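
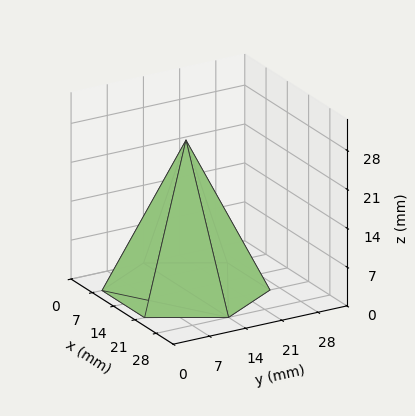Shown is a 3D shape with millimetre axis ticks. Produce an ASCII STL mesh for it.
Reading the render: the shape is a regular 6-sided pyramid, base circumscribed radius ≈ 14 mm, apex at z ≈ 27 mm (dimensions read to the nearest mm from the axis ticks). For the STL, each face is triangulated and given an outward normal.

solid part
  facet normal 0.0000 0.0000 -1.0000
    outer loop
      vertex 7.000 26.124 0.000
      vertex 21.000 26.124 0.000
      vertex 28.000 14.000 0.000
    endloop
  endfacet
  facet normal 0.0000 0.0000 -1.0000
    outer loop
      vertex 0.000 14.000 0.000
      vertex 7.000 26.124 0.000
      vertex 28.000 14.000 0.000
    endloop
  endfacet
  facet normal 0.0000 0.0000 -1.0000
    outer loop
      vertex 7.000 1.876 0.000
      vertex 0.000 14.000 0.000
      vertex 28.000 14.000 0.000
    endloop
  endfacet
  facet normal 0.0000 0.0000 -1.0000
    outer loop
      vertex 21.000 1.876 0.000
      vertex 7.000 1.876 0.000
      vertex 28.000 14.000 0.000
    endloop
  endfacet
  facet normal 0.7900 0.4561 0.4096
    outer loop
      vertex 28.000 14.000 0.000
      vertex 21.000 26.124 0.000
      vertex 14.000 14.000 27.000
    endloop
  endfacet
  facet normal 0.0000 0.9122 0.4096
    outer loop
      vertex 21.000 26.124 0.000
      vertex 7.000 26.124 0.000
      vertex 14.000 14.000 27.000
    endloop
  endfacet
  facet normal -0.7900 0.4561 0.4096
    outer loop
      vertex 7.000 26.124 0.000
      vertex 0.000 14.000 0.000
      vertex 14.000 14.000 27.000
    endloop
  endfacet
  facet normal -0.7900 -0.4561 0.4096
    outer loop
      vertex 0.000 14.000 0.000
      vertex 7.000 1.876 0.000
      vertex 14.000 14.000 27.000
    endloop
  endfacet
  facet normal 0.0000 -0.9122 0.4096
    outer loop
      vertex 7.000 1.876 0.000
      vertex 21.000 1.876 0.000
      vertex 14.000 14.000 27.000
    endloop
  endfacet
  facet normal 0.7900 -0.4561 0.4096
    outer loop
      vertex 21.000 1.876 0.000
      vertex 28.000 14.000 0.000
      vertex 14.000 14.000 27.000
    endloop
  endfacet
endsolid part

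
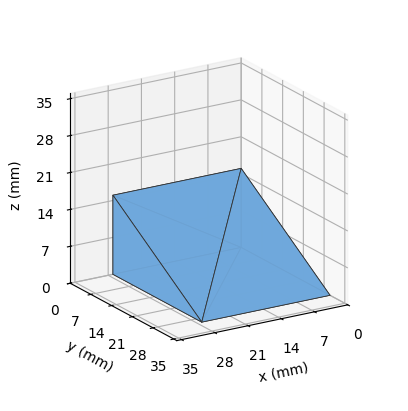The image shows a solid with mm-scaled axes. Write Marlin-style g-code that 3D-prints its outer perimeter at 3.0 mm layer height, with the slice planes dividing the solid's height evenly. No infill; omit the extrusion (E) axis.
Reading the render: the shape is a wedge (ramp): 27 × 30 mm base, rising to 15 mm along the y=0 edge and sloping linearly to z=0 at y=30 (dimensions read to the nearest mm from the axis ticks). For the g-code, the solid's height is divided into equal slices at the stated Δz and each level perimeter traced with G1 moves after a G0 lift.

; perimeter-only toolpath
G21 ; units = mm
G90 ; absolute positioning
G28 ; home
; layer 1
G0 Z3.0
G0 X0.0 Y0.0
G1 X27.0 Y0.0
G1 X27.0 Y24.0
G1 X0.0 Y24.0
G1 X0.0 Y0.0
; layer 2
G0 Z6.0
G0 X0.0 Y0.0
G1 X27.0 Y0.0
G1 X27.0 Y18.0
G1 X0.0 Y18.0
G1 X0.0 Y0.0
; layer 3
G0 Z9.0
G0 X0.0 Y0.0
G1 X27.0 Y0.0
G1 X27.0 Y12.0
G1 X0.0 Y12.0
G1 X0.0 Y0.0
; layer 4
G0 Z12.0
G0 X0.0 Y0.0
G1 X27.0 Y0.0
G1 X27.0 Y6.0
G1 X0.0 Y6.0
G1 X0.0 Y0.0
M2 ; end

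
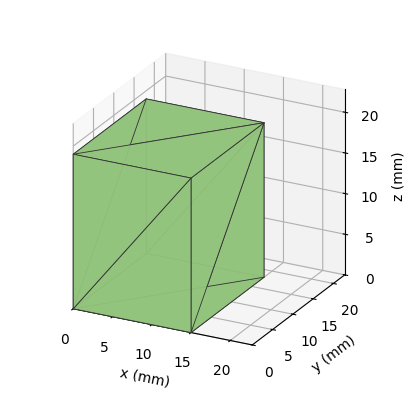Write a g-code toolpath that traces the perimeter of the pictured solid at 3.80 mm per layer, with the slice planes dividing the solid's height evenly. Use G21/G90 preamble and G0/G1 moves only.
Reading the render: the shape is a rectangular box, roughly 15 × 18 mm footprint and 19 mm tall (dimensions read to the nearest mm from the axis ticks). For the g-code, the solid's height is divided into equal slices at the stated Δz and each level perimeter traced with G1 moves after a G0 lift.

; perimeter-only toolpath
G21 ; units = mm
G90 ; absolute positioning
G28 ; home
; layer 1
G0 Z3.80
G0 X0.00 Y0.00
G1 X15.00 Y0.00
G1 X15.00 Y18.00
G1 X0.00 Y18.00
G1 X0.00 Y0.00
; layer 2
G0 Z7.60
G0 X0.00 Y0.00
G1 X15.00 Y0.00
G1 X15.00 Y18.00
G1 X0.00 Y18.00
G1 X0.00 Y0.00
; layer 3
G0 Z11.40
G0 X0.00 Y0.00
G1 X15.00 Y0.00
G1 X15.00 Y18.00
G1 X0.00 Y18.00
G1 X0.00 Y0.00
; layer 4
G0 Z15.20
G0 X0.00 Y0.00
G1 X15.00 Y0.00
G1 X15.00 Y18.00
G1 X0.00 Y18.00
G1 X0.00 Y0.00
; layer 5
G0 Z19.00
G0 X0.00 Y0.00
G1 X15.00 Y0.00
G1 X15.00 Y18.00
G1 X0.00 Y18.00
G1 X0.00 Y0.00
M2 ; end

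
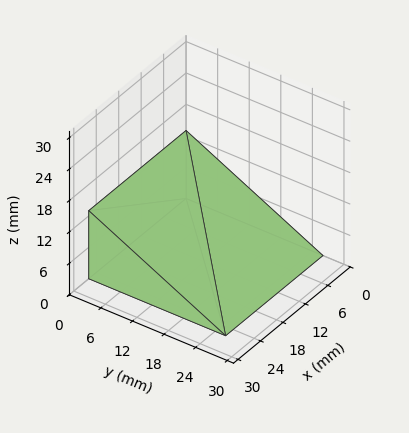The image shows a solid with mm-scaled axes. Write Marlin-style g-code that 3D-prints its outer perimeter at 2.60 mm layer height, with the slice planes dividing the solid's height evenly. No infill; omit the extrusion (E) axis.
Reading the render: the shape is a wedge (ramp): 26 × 26 mm base, rising to 13 mm along the y=0 edge and sloping linearly to z=0 at y=26 (dimensions read to the nearest mm from the axis ticks). For the g-code, the solid's height is divided into equal slices at the stated Δz and each level perimeter traced with G1 moves after a G0 lift.

; perimeter-only toolpath
G21 ; units = mm
G90 ; absolute positioning
G28 ; home
; layer 1
G0 Z2.60
G0 X0.00 Y0.00
G1 X26.00 Y0.00
G1 X26.00 Y20.80
G1 X0.00 Y20.80
G1 X0.00 Y0.00
; layer 2
G0 Z5.20
G0 X0.00 Y0.00
G1 X26.00 Y0.00
G1 X26.00 Y15.60
G1 X0.00 Y15.60
G1 X0.00 Y0.00
; layer 3
G0 Z7.80
G0 X0.00 Y0.00
G1 X26.00 Y0.00
G1 X26.00 Y10.40
G1 X0.00 Y10.40
G1 X0.00 Y0.00
; layer 4
G0 Z10.40
G0 X0.00 Y0.00
G1 X26.00 Y0.00
G1 X26.00 Y5.20
G1 X0.00 Y5.20
G1 X0.00 Y0.00
M2 ; end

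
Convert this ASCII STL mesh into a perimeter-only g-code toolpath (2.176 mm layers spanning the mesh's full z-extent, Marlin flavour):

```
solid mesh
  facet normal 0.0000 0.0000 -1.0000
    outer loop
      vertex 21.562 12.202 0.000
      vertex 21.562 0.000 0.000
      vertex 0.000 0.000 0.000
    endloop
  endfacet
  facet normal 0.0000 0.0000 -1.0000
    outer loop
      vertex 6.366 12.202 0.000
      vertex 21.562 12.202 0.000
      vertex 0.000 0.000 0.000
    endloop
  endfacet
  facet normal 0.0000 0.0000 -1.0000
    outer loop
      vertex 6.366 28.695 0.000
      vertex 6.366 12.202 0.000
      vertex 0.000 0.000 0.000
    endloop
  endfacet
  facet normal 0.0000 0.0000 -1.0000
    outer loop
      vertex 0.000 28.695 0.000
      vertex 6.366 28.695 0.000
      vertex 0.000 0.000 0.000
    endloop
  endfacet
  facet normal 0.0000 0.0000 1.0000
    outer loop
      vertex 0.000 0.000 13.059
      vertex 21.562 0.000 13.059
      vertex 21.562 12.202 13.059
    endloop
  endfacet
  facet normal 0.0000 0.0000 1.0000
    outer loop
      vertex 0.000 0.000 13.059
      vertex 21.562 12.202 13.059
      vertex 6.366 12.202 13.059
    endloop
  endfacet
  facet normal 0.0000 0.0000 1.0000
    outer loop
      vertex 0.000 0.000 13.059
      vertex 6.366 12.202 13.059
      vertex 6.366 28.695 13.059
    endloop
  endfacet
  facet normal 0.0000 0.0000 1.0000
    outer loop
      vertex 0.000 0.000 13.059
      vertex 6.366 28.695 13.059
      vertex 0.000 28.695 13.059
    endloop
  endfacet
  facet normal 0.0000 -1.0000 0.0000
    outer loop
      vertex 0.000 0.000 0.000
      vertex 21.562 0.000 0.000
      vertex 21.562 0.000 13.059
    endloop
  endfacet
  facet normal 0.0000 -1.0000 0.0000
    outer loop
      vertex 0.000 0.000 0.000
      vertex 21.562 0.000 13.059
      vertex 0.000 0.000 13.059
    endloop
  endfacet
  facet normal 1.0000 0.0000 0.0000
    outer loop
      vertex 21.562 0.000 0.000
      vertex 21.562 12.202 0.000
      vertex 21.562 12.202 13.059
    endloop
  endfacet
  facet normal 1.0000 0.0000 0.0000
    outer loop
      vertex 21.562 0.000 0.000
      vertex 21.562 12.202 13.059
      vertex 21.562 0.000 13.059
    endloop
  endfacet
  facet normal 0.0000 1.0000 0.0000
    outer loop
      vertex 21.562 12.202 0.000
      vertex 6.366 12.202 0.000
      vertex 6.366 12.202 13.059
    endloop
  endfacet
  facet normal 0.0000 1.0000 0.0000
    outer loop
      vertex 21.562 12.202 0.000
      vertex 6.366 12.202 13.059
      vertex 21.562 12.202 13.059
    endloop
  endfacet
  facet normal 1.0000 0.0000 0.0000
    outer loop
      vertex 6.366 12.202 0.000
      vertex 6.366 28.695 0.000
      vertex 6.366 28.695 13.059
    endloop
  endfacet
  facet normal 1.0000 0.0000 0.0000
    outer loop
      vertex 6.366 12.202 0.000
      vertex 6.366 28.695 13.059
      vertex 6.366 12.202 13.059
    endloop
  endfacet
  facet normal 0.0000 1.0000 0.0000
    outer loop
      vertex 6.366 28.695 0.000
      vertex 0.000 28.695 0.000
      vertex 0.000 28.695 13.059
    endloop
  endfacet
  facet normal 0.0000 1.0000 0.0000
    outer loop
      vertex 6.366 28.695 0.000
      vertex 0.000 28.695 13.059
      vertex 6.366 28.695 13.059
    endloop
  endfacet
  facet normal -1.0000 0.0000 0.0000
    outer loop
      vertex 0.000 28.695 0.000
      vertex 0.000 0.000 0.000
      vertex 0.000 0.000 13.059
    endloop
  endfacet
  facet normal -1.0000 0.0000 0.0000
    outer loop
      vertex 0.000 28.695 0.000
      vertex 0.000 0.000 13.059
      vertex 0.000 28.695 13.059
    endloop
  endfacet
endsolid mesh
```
; perimeter-only toolpath
G21 ; units = mm
G90 ; absolute positioning
G28 ; home
; layer 1
G0 Z2.176
G0 X0.000 Y0.000
G1 X21.562 Y0.000
G1 X21.562 Y12.202
G1 X6.366 Y12.202
G1 X6.366 Y28.695
G1 X0.000 Y28.695
G1 X0.000 Y0.000
; layer 2
G0 Z4.353
G0 X0.000 Y0.000
G1 X21.562 Y0.000
G1 X21.562 Y12.202
G1 X6.366 Y12.202
G1 X6.366 Y28.695
G1 X0.000 Y28.695
G1 X0.000 Y0.000
; layer 3
G0 Z6.529
G0 X0.000 Y0.000
G1 X21.562 Y0.000
G1 X21.562 Y12.202
G1 X6.366 Y12.202
G1 X6.366 Y28.695
G1 X0.000 Y28.695
G1 X0.000 Y0.000
; layer 4
G0 Z8.706
G0 X0.000 Y0.000
G1 X21.562 Y0.000
G1 X21.562 Y12.202
G1 X6.366 Y12.202
G1 X6.366 Y28.695
G1 X0.000 Y28.695
G1 X0.000 Y0.000
; layer 5
G0 Z10.883
G0 X0.000 Y0.000
G1 X21.562 Y0.000
G1 X21.562 Y12.202
G1 X6.366 Y12.202
G1 X6.366 Y28.695
G1 X0.000 Y28.695
G1 X0.000 Y0.000
; layer 6
G0 Z13.059
G0 X0.000 Y0.000
G1 X21.562 Y0.000
G1 X21.562 Y12.202
G1 X6.366 Y12.202
G1 X6.366 Y28.695
G1 X0.000 Y28.695
G1 X0.000 Y0.000
M2 ; end

The solid is an L-shaped prism: outer 21.6 × 28.7 mm, arm thicknesses ≈ 12.2 mm (horizontal) and 6.37 mm (vertical), extruded 13.1 mm in z. Slicing at Δz = 2.176 mm — 6 equal slices spanning the solid's height, so layer i sits at z = i·h/6 — gives 6 non-empty perimeters. Each is a 6-segment closed polygon; G0 lifts to the layer z and rapids to the start vertex, then G1 traces the edges.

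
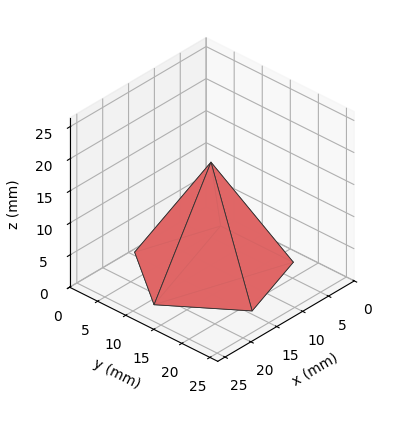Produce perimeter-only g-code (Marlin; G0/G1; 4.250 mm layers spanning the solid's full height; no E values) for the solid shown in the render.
Reading the render: the shape is a regular 5-sided pyramid, base circumscribed radius ≈ 11 mm, apex at z ≈ 17 mm (dimensions read to the nearest mm from the axis ticks). For the g-code, the solid's height is divided into equal slices at the stated Δz and each level perimeter traced with G1 moves after a G0 lift.

; perimeter-only toolpath
G21 ; units = mm
G90 ; absolute positioning
G28 ; home
; layer 1
G0 Z4.250
G0 X19.250 Y11.000
G1 X13.549 Y18.846
G1 X4.326 Y15.850
G1 X4.326 Y6.151
G1 X13.549 Y3.154
G1 X19.250 Y11.000
; layer 2
G0 Z8.500
G0 X16.500 Y11.000
G1 X12.700 Y16.231
G1 X6.550 Y14.233
G1 X6.550 Y7.767
G1 X12.700 Y5.769
G1 X16.500 Y11.000
; layer 3
G0 Z12.750
G0 X13.750 Y11.000
G1 X11.850 Y13.616
G1 X8.775 Y12.617
G1 X8.775 Y9.383
G1 X11.850 Y8.384
G1 X13.750 Y11.000
M2 ; end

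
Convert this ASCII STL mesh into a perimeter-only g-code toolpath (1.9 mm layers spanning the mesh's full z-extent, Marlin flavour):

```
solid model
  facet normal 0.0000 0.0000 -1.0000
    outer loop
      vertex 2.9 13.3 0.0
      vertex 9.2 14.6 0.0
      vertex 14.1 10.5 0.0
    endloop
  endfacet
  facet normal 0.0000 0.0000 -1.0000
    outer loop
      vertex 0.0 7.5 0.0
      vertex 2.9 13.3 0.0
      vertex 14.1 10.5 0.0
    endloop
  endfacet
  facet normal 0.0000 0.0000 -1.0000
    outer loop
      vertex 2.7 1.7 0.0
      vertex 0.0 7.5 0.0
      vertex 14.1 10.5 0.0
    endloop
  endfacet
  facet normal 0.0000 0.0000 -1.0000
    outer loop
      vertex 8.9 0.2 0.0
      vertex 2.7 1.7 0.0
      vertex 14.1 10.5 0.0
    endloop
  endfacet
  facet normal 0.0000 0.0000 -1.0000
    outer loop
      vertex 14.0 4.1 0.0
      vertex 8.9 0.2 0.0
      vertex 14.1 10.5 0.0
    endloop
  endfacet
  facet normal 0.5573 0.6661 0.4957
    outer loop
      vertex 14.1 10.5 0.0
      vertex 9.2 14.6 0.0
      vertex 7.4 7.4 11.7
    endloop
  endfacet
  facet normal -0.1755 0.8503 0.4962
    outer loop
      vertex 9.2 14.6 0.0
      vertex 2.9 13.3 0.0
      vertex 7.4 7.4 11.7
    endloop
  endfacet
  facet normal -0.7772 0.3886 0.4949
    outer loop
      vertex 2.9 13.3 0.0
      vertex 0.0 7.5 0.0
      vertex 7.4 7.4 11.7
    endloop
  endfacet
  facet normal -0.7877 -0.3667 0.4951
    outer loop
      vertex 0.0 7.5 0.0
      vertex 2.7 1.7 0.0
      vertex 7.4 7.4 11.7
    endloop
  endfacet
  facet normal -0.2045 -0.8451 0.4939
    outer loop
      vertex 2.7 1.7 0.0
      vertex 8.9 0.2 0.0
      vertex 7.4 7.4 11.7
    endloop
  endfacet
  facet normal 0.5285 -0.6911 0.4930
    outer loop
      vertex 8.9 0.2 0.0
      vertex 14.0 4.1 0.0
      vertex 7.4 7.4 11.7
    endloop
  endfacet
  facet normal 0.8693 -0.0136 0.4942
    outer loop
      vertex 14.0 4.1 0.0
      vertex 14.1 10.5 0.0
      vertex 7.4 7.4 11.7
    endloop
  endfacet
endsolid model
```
; perimeter-only toolpath
G21 ; units = mm
G90 ; absolute positioning
G28 ; home
; layer 1
G0 Z1.9
G0 X13.0 Y10.0
G1 X8.9 Y13.4
G1 X3.7 Y12.3
G1 X1.2 Y7.5
G1 X3.5 Y2.7
G1 X8.7 Y1.4
G1 X12.9 Y4.7
G1 X13.0 Y10.0
; layer 2
G0 Z3.9
G0 X11.9 Y9.5
G1 X8.6 Y12.2
G1 X4.4 Y11.3
G1 X2.5 Y7.5
G1 X4.3 Y3.6
G1 X8.4 Y2.6
G1 X11.8 Y5.2
G1 X11.9 Y9.5
; layer 3
G0 Z5.8
G0 X10.8 Y8.9
G1 X8.3 Y11.0
G1 X5.2 Y10.4
G1 X3.7 Y7.5
G1 X5.1 Y4.5
G1 X8.2 Y3.8
G1 X10.7 Y5.8
G1 X10.8 Y8.9
; layer 4
G0 Z7.8
G0 X9.6 Y8.4
G1 X8.0 Y9.8
G1 X5.9 Y9.4
G1 X4.9 Y7.4
G1 X5.8 Y5.5
G1 X7.9 Y5.0
G1 X9.6 Y6.3
G1 X9.6 Y8.4
; layer 5
G0 Z9.8
G0 X8.5 Y7.9
G1 X7.7 Y8.6
G1 X6.7 Y8.4
G1 X6.2 Y7.4
G1 X6.6 Y6.5
G1 X7.7 Y6.2
G1 X8.5 Y6.8
G1 X8.5 Y7.9
M2 ; end

The solid is a regular 7-sided pyramid, base circumscribed radius ≈ 7.4 mm, apex at z ≈ 11.7 mm. Slicing at Δz = 1.9 mm — 6 equal slices spanning the solid's height, so layer i sits at z = i·h/6 — gives 5 non-empty perimeters. Each is a 7-segment closed polygon; G0 lifts to the layer z and rapids to the start vertex, then G1 traces the edges. The cross-section shrinks linearly with z (the slice at the apex is degenerate and omitted).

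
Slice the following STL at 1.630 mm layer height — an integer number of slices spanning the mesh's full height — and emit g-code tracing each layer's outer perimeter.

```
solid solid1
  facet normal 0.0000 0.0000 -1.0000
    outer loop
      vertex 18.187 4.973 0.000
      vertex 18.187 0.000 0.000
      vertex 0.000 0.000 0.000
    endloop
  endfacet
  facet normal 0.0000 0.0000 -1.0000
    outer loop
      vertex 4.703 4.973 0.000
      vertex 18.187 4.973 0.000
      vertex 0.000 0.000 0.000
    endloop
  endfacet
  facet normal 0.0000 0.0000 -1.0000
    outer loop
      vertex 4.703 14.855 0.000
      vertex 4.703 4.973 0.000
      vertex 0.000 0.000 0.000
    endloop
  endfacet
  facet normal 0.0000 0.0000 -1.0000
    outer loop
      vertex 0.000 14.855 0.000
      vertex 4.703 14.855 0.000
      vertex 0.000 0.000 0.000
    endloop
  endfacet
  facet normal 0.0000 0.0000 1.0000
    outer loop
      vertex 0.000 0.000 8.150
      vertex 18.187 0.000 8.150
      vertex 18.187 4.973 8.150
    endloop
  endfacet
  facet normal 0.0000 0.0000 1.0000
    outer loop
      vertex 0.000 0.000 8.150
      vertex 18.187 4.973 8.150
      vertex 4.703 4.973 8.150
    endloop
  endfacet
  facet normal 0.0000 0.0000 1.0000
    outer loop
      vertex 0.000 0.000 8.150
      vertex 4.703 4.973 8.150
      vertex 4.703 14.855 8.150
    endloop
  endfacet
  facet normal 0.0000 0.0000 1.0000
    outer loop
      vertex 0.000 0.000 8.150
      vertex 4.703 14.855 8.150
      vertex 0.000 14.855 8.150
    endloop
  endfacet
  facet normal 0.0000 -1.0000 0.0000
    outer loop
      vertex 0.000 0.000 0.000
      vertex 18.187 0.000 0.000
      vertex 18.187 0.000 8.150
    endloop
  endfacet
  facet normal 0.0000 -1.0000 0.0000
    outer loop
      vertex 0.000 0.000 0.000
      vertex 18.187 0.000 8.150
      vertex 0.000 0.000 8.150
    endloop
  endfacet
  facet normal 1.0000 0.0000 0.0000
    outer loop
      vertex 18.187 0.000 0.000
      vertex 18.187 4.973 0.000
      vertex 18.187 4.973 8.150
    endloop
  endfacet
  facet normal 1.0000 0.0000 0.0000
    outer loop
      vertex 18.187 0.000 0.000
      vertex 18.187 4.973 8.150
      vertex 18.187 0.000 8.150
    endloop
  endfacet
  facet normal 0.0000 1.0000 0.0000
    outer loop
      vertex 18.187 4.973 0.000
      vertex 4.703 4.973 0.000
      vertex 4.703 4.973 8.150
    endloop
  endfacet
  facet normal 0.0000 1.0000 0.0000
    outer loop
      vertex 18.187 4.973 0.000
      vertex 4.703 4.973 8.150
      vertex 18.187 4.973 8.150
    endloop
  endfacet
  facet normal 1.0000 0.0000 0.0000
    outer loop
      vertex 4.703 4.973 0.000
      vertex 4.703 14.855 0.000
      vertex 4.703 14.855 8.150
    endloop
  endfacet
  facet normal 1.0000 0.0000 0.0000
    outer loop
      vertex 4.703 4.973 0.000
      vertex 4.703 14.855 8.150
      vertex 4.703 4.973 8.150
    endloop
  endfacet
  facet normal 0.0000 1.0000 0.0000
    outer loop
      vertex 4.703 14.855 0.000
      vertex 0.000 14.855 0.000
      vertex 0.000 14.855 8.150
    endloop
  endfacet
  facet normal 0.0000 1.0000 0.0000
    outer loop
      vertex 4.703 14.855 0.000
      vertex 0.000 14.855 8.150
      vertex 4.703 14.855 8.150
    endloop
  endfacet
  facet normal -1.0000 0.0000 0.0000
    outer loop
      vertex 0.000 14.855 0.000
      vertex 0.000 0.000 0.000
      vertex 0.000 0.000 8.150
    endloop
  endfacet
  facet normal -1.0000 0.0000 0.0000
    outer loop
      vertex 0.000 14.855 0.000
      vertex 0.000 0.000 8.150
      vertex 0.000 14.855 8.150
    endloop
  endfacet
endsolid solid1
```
; perimeter-only toolpath
G21 ; units = mm
G90 ; absolute positioning
G28 ; home
; layer 1
G0 Z1.630
G0 X0.000 Y0.000
G1 X18.187 Y0.000
G1 X18.187 Y4.973
G1 X4.703 Y4.973
G1 X4.703 Y14.855
G1 X0.000 Y14.855
G1 X0.000 Y0.000
; layer 2
G0 Z3.260
G0 X0.000 Y0.000
G1 X18.187 Y0.000
G1 X18.187 Y4.973
G1 X4.703 Y4.973
G1 X4.703 Y14.855
G1 X0.000 Y14.855
G1 X0.000 Y0.000
; layer 3
G0 Z4.890
G0 X0.000 Y0.000
G1 X18.187 Y0.000
G1 X18.187 Y4.973
G1 X4.703 Y4.973
G1 X4.703 Y14.855
G1 X0.000 Y14.855
G1 X0.000 Y0.000
; layer 4
G0 Z6.520
G0 X0.000 Y0.000
G1 X18.187 Y0.000
G1 X18.187 Y4.973
G1 X4.703 Y4.973
G1 X4.703 Y14.855
G1 X0.000 Y14.855
G1 X0.000 Y0.000
; layer 5
G0 Z8.150
G0 X0.000 Y0.000
G1 X18.187 Y0.000
G1 X18.187 Y4.973
G1 X4.703 Y4.973
G1 X4.703 Y14.855
G1 X0.000 Y14.855
G1 X0.000 Y0.000
M2 ; end

The solid is an L-shaped prism: outer 18.2 × 14.9 mm, arm thicknesses ≈ 4.97 mm (horizontal) and 4.7 mm (vertical), extruded 8.15 mm in z. Slicing at Δz = 1.630 mm — 5 equal slices spanning the solid's height, so layer i sits at z = i·h/5 — gives 5 non-empty perimeters. Each is a 6-segment closed polygon; G0 lifts to the layer z and rapids to the start vertex, then G1 traces the edges.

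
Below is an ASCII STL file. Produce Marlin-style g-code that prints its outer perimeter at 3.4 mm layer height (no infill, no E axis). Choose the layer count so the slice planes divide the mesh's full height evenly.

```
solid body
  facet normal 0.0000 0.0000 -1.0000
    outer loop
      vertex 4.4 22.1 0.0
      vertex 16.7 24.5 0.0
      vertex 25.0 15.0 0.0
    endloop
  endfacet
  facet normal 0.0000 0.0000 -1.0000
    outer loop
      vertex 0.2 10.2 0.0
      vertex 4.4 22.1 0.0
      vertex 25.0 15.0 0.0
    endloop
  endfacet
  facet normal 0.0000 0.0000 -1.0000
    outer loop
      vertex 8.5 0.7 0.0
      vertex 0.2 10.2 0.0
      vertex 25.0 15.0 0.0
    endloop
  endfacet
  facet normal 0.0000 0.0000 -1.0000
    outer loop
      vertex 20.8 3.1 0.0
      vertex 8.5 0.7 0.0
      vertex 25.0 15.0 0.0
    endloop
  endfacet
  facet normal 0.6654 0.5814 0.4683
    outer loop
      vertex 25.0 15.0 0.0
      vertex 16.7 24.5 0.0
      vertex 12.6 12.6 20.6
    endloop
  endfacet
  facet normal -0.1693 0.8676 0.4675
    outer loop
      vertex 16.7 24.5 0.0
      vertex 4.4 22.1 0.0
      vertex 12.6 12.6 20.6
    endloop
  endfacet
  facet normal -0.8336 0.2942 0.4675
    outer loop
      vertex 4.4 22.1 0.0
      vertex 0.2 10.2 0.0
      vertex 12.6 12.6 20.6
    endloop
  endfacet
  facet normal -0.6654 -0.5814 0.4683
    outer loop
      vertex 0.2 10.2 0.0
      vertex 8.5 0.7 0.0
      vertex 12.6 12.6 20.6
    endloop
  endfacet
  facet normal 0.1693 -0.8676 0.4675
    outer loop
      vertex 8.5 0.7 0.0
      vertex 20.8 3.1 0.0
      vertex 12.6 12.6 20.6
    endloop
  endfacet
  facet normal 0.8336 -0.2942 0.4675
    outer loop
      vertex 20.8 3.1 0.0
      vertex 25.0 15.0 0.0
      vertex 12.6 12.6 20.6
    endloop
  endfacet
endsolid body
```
; perimeter-only toolpath
G21 ; units = mm
G90 ; absolute positioning
G28 ; home
; layer 1
G0 Z3.4
G0 X22.9 Y14.6
G1 X16.0 Y22.5
G1 X5.8 Y20.5
G1 X2.3 Y10.6
G1 X9.2 Y2.7
G1 X19.4 Y4.7
G1 X22.9 Y14.6
; layer 2
G0 Z6.9
G0 X20.9 Y14.2
G1 X15.3 Y20.5
G1 X7.1 Y18.9
G1 X4.3 Y11.0
G1 X9.9 Y4.7
G1 X18.1 Y6.3
G1 X20.9 Y14.2
; layer 3
G0 Z10.3
G0 X18.8 Y13.8
G1 X14.6 Y18.6
G1 X8.5 Y17.4
G1 X6.4 Y11.4
G1 X10.6 Y6.6
G1 X16.7 Y7.8
G1 X18.8 Y13.8
; layer 4
G0 Z13.7
G0 X16.7 Y13.4
G1 X14.0 Y16.6
G1 X9.9 Y15.8
G1 X8.5 Y11.8
G1 X11.2 Y8.6
G1 X15.3 Y9.4
G1 X16.7 Y13.4
; layer 5
G0 Z17.2
G0 X14.7 Y13.0
G1 X13.3 Y14.6
G1 X11.2 Y14.2
G1 X10.5 Y12.2
G1 X11.9 Y10.6
G1 X14.0 Y11.0
G1 X14.7 Y13.0
M2 ; end

The solid is a regular 6-sided pyramid, base circumscribed radius ≈ 12.6 mm, apex at z ≈ 20.6 mm. Slicing at Δz = 3.4 mm — 6 equal slices spanning the solid's height, so layer i sits at z = i·h/6 — gives 5 non-empty perimeters. Each is a 6-segment closed polygon; G0 lifts to the layer z and rapids to the start vertex, then G1 traces the edges. The cross-section shrinks linearly with z (the slice at the apex is degenerate and omitted).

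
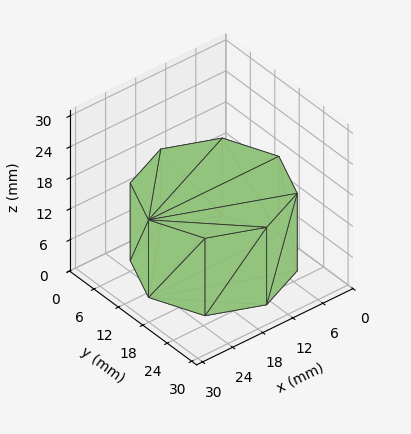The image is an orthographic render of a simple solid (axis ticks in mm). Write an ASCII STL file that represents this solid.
Reading the render: the shape is a regular 8-sided prism (a cylinder approximated with 8 flat sides), circumscribed radius ≈ 13 mm, height ≈ 15 mm (dimensions read to the nearest mm from the axis ticks). For the STL, each face is triangulated and given an outward normal.

solid part
  facet normal 0.0000 0.0000 -1.0000
    outer loop
      vertex 13.00 26.00 0.00
      vertex 22.19 22.19 0.00
      vertex 26.00 13.00 0.00
    endloop
  endfacet
  facet normal 0.0000 0.0000 -1.0000
    outer loop
      vertex 3.81 22.19 0.00
      vertex 13.00 26.00 0.00
      vertex 26.00 13.00 0.00
    endloop
  endfacet
  facet normal 0.0000 0.0000 -1.0000
    outer loop
      vertex 0.00 13.00 0.00
      vertex 3.81 22.19 0.00
      vertex 26.00 13.00 0.00
    endloop
  endfacet
  facet normal 0.0000 0.0000 -1.0000
    outer loop
      vertex 3.81 3.81 0.00
      vertex 0.00 13.00 0.00
      vertex 26.00 13.00 0.00
    endloop
  endfacet
  facet normal 0.0000 0.0000 -1.0000
    outer loop
      vertex 13.00 0.00 0.00
      vertex 3.81 3.81 0.00
      vertex 26.00 13.00 0.00
    endloop
  endfacet
  facet normal 0.0000 0.0000 -1.0000
    outer loop
      vertex 22.19 3.81 0.00
      vertex 13.00 0.00 0.00
      vertex 26.00 13.00 0.00
    endloop
  endfacet
  facet normal 0.0000 0.0000 1.0000
    outer loop
      vertex 26.00 13.00 15.00
      vertex 22.19 22.19 15.00
      vertex 13.00 26.00 15.00
    endloop
  endfacet
  facet normal 0.0000 0.0000 1.0000
    outer loop
      vertex 26.00 13.00 15.00
      vertex 13.00 26.00 15.00
      vertex 3.81 22.19 15.00
    endloop
  endfacet
  facet normal 0.0000 0.0000 1.0000
    outer loop
      vertex 26.00 13.00 15.00
      vertex 3.81 22.19 15.00
      vertex 0.00 13.00 15.00
    endloop
  endfacet
  facet normal 0.0000 0.0000 1.0000
    outer loop
      vertex 26.00 13.00 15.00
      vertex 0.00 13.00 15.00
      vertex 3.81 3.81 15.00
    endloop
  endfacet
  facet normal 0.0000 0.0000 1.0000
    outer loop
      vertex 26.00 13.00 15.00
      vertex 3.81 3.81 15.00
      vertex 13.00 0.00 15.00
    endloop
  endfacet
  facet normal 0.0000 0.0000 1.0000
    outer loop
      vertex 26.00 13.00 15.00
      vertex 13.00 0.00 15.00
      vertex 22.19 3.81 15.00
    endloop
  endfacet
  facet normal 0.9238 0.3830 0.0000
    outer loop
      vertex 26.00 13.00 0.00
      vertex 22.19 22.19 0.00
      vertex 22.19 22.19 15.00
    endloop
  endfacet
  facet normal 0.9238 0.3830 0.0000
    outer loop
      vertex 26.00 13.00 0.00
      vertex 22.19 22.19 15.00
      vertex 26.00 13.00 15.00
    endloop
  endfacet
  facet normal 0.3830 0.9238 0.0000
    outer loop
      vertex 22.19 22.19 0.00
      vertex 13.00 26.00 0.00
      vertex 13.00 26.00 15.00
    endloop
  endfacet
  facet normal 0.3830 0.9238 0.0000
    outer loop
      vertex 22.19 22.19 0.00
      vertex 13.00 26.00 15.00
      vertex 22.19 22.19 15.00
    endloop
  endfacet
  facet normal -0.3830 0.9238 0.0000
    outer loop
      vertex 13.00 26.00 0.00
      vertex 3.81 22.19 0.00
      vertex 3.81 22.19 15.00
    endloop
  endfacet
  facet normal -0.3830 0.9238 0.0000
    outer loop
      vertex 13.00 26.00 0.00
      vertex 3.81 22.19 15.00
      vertex 13.00 26.00 15.00
    endloop
  endfacet
  facet normal -0.9238 0.3830 0.0000
    outer loop
      vertex 3.81 22.19 0.00
      vertex 0.00 13.00 0.00
      vertex 0.00 13.00 15.00
    endloop
  endfacet
  facet normal -0.9238 0.3830 0.0000
    outer loop
      vertex 3.81 22.19 0.00
      vertex 0.00 13.00 15.00
      vertex 3.81 22.19 15.00
    endloop
  endfacet
  facet normal -0.9238 -0.3830 0.0000
    outer loop
      vertex 0.00 13.00 0.00
      vertex 3.81 3.81 0.00
      vertex 3.81 3.81 15.00
    endloop
  endfacet
  facet normal -0.9238 -0.3830 0.0000
    outer loop
      vertex 0.00 13.00 0.00
      vertex 3.81 3.81 15.00
      vertex 0.00 13.00 15.00
    endloop
  endfacet
  facet normal -0.3830 -0.9238 0.0000
    outer loop
      vertex 3.81 3.81 0.00
      vertex 13.00 0.00 0.00
      vertex 13.00 0.00 15.00
    endloop
  endfacet
  facet normal -0.3830 -0.9238 0.0000
    outer loop
      vertex 3.81 3.81 0.00
      vertex 13.00 0.00 15.00
      vertex 3.81 3.81 15.00
    endloop
  endfacet
  facet normal 0.3830 -0.9238 0.0000
    outer loop
      vertex 13.00 0.00 0.00
      vertex 22.19 3.81 0.00
      vertex 22.19 3.81 15.00
    endloop
  endfacet
  facet normal 0.3830 -0.9238 0.0000
    outer loop
      vertex 13.00 0.00 0.00
      vertex 22.19 3.81 15.00
      vertex 13.00 0.00 15.00
    endloop
  endfacet
  facet normal 0.9238 -0.3830 0.0000
    outer loop
      vertex 22.19 3.81 0.00
      vertex 26.00 13.00 0.00
      vertex 26.00 13.00 15.00
    endloop
  endfacet
  facet normal 0.9238 -0.3830 0.0000
    outer loop
      vertex 22.19 3.81 0.00
      vertex 26.00 13.00 15.00
      vertex 22.19 3.81 15.00
    endloop
  endfacet
endsolid part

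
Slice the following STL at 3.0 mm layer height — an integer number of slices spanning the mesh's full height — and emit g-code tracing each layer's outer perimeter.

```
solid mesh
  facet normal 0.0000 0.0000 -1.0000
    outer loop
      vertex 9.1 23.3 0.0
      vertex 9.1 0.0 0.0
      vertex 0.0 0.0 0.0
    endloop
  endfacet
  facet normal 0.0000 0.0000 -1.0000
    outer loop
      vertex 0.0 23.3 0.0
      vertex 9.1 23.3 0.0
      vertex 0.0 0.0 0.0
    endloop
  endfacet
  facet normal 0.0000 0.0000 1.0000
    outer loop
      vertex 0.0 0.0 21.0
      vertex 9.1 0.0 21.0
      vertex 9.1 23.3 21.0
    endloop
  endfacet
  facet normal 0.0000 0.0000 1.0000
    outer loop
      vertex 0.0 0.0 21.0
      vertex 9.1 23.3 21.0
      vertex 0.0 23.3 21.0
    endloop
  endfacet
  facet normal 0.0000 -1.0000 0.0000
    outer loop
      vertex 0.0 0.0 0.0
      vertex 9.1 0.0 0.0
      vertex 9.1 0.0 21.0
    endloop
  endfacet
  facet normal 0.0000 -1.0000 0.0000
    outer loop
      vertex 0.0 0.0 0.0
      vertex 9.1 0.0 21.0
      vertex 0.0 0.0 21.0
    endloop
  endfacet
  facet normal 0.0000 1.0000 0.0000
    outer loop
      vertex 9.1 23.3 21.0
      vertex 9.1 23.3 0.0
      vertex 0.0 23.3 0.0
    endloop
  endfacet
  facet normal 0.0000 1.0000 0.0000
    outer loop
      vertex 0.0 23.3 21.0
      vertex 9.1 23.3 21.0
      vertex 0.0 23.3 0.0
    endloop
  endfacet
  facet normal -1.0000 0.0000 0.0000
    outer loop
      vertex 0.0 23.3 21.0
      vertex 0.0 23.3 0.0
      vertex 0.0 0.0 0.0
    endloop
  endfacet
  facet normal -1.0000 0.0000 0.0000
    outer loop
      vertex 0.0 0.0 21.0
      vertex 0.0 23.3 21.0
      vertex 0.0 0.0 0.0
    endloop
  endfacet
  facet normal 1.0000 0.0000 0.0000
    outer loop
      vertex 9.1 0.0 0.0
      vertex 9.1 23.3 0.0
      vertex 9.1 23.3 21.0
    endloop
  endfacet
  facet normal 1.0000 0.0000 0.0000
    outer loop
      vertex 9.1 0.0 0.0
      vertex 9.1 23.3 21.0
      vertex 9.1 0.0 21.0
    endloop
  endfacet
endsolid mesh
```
; perimeter-only toolpath
G21 ; units = mm
G90 ; absolute positioning
G28 ; home
; layer 1
G0 Z3.0
G0 X0.0 Y0.0
G1 X9.1 Y0.0
G1 X9.1 Y23.3
G1 X0.0 Y23.3
G1 X0.0 Y0.0
; layer 2
G0 Z6.0
G0 X0.0 Y0.0
G1 X9.1 Y0.0
G1 X9.1 Y23.3
G1 X0.0 Y23.3
G1 X0.0 Y0.0
; layer 3
G0 Z9.0
G0 X0.0 Y0.0
G1 X9.1 Y0.0
G1 X9.1 Y23.3
G1 X0.0 Y23.3
G1 X0.0 Y0.0
; layer 4
G0 Z12.0
G0 X0.0 Y0.0
G1 X9.1 Y0.0
G1 X9.1 Y23.3
G1 X0.0 Y23.3
G1 X0.0 Y0.0
; layer 5
G0 Z15.0
G0 X0.0 Y0.0
G1 X9.1 Y0.0
G1 X9.1 Y23.3
G1 X0.0 Y23.3
G1 X0.0 Y0.0
; layer 6
G0 Z18.0
G0 X0.0 Y0.0
G1 X9.1 Y0.0
G1 X9.1 Y23.3
G1 X0.0 Y23.3
G1 X0.0 Y0.0
; layer 7
G0 Z21.0
G0 X0.0 Y0.0
G1 X9.1 Y0.0
G1 X9.1 Y23.3
G1 X0.0 Y23.3
G1 X0.0 Y0.0
M2 ; end

The solid is a rectangular box, roughly 9.1 × 23.3 mm footprint and 21 mm tall. Slicing at Δz = 3.0 mm — 7 equal slices spanning the solid's height, so layer i sits at z = i·h/7 — gives 7 non-empty perimeters. Each is a 4-segment closed polygon; G0 lifts to the layer z and rapids to the start vertex, then G1 traces the edges.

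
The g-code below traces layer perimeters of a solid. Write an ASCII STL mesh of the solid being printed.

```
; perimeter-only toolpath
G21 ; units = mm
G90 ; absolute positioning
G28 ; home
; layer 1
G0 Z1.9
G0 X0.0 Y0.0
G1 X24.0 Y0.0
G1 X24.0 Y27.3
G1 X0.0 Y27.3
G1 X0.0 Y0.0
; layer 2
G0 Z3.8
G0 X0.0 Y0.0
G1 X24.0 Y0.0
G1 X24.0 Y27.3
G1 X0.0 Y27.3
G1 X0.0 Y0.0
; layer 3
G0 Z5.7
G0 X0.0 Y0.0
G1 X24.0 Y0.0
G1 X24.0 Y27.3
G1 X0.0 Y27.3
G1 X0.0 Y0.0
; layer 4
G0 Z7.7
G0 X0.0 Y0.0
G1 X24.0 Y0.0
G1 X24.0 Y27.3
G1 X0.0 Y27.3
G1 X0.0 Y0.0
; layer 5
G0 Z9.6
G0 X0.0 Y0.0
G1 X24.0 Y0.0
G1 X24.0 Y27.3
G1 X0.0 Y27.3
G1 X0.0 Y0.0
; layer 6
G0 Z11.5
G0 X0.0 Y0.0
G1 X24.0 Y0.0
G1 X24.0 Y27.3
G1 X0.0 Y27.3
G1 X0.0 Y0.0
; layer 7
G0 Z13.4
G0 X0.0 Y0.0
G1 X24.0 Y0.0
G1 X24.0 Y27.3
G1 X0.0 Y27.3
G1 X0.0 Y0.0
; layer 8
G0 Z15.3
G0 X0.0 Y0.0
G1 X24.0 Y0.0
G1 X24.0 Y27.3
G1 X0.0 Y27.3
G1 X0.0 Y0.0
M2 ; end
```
solid part
  facet normal 0.0000 0.0000 -1.0000
    outer loop
      vertex 24.0 27.3 0.0
      vertex 24.0 0.0 0.0
      vertex 0.0 0.0 0.0
    endloop
  endfacet
  facet normal 0.0000 0.0000 -1.0000
    outer loop
      vertex 0.0 27.3 0.0
      vertex 24.0 27.3 0.0
      vertex 0.0 0.0 0.0
    endloop
  endfacet
  facet normal 0.0000 0.0000 1.0000
    outer loop
      vertex 0.0 0.0 15.3
      vertex 24.0 0.0 15.3
      vertex 24.0 27.3 15.3
    endloop
  endfacet
  facet normal 0.0000 0.0000 1.0000
    outer loop
      vertex 0.0 0.0 15.3
      vertex 24.0 27.3 15.3
      vertex 0.0 27.3 15.3
    endloop
  endfacet
  facet normal 0.0000 -1.0000 0.0000
    outer loop
      vertex 0.0 0.0 0.0
      vertex 24.0 0.0 0.0
      vertex 24.0 0.0 15.3
    endloop
  endfacet
  facet normal 0.0000 -1.0000 0.0000
    outer loop
      vertex 0.0 0.0 0.0
      vertex 24.0 0.0 15.3
      vertex 0.0 0.0 15.3
    endloop
  endfacet
  facet normal 0.0000 1.0000 0.0000
    outer loop
      vertex 24.0 27.3 15.3
      vertex 24.0 27.3 0.0
      vertex 0.0 27.3 0.0
    endloop
  endfacet
  facet normal 0.0000 1.0000 0.0000
    outer loop
      vertex 0.0 27.3 15.3
      vertex 24.0 27.3 15.3
      vertex 0.0 27.3 0.0
    endloop
  endfacet
  facet normal -1.0000 0.0000 0.0000
    outer loop
      vertex 0.0 27.3 15.3
      vertex 0.0 27.3 0.0
      vertex 0.0 0.0 0.0
    endloop
  endfacet
  facet normal -1.0000 0.0000 0.0000
    outer loop
      vertex 0.0 0.0 15.3
      vertex 0.0 27.3 15.3
      vertex 0.0 0.0 0.0
    endloop
  endfacet
  facet normal 1.0000 0.0000 0.0000
    outer loop
      vertex 24.0 0.0 0.0
      vertex 24.0 27.3 0.0
      vertex 24.0 27.3 15.3
    endloop
  endfacet
  facet normal 1.0000 0.0000 0.0000
    outer loop
      vertex 24.0 0.0 0.0
      vertex 24.0 27.3 15.3
      vertex 24.0 0.0 15.3
    endloop
  endfacet
endsolid part

The G0 Z moves step by Δz≈1.9 mm. Every layer's G1 loop is the same polygon, so the solid is a straight extrusion of it from z=0 to z≈15.3. Closing with flat bottom and top caps and triangulating gives 12 facets — a rectangular box, roughly 24 × 27.3 mm footprint and 15.3 mm tall.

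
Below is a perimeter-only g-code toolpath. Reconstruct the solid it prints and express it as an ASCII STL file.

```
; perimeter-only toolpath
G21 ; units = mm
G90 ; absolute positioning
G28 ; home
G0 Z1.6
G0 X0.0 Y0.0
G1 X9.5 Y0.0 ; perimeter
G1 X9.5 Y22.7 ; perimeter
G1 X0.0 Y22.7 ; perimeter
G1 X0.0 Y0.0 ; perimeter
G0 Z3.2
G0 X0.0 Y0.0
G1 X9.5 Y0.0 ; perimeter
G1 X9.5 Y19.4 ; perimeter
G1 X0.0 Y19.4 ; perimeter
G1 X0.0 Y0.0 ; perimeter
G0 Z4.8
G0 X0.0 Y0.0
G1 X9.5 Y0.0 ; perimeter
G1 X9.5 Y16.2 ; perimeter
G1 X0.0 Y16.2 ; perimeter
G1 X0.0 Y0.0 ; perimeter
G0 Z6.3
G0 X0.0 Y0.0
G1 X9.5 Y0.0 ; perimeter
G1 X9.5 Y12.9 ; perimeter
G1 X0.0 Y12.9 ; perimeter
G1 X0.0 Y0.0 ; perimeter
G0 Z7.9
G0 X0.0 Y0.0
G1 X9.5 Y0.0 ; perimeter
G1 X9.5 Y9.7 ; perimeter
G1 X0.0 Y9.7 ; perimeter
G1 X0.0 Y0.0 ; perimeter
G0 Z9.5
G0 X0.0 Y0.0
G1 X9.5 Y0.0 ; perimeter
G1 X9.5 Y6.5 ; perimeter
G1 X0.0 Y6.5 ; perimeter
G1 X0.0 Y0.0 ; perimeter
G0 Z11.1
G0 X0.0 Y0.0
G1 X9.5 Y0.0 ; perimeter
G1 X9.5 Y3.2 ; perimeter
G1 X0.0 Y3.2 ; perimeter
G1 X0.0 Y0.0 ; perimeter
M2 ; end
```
solid part
  facet normal 0.0000 0.0000 -1.0000
    outer loop
      vertex 9.5 25.9 0.0
      vertex 9.5 0.0 0.0
      vertex 0.0 0.0 0.0
    endloop
  endfacet
  facet normal 0.0000 0.0000 -1.0000
    outer loop
      vertex 0.0 25.9 0.0
      vertex 9.5 25.9 0.0
      vertex 0.0 0.0 0.0
    endloop
  endfacet
  facet normal 0.0000 -1.0000 0.0000
    outer loop
      vertex 0.0 0.0 0.0
      vertex 9.5 0.0 0.0
      vertex 9.5 0.0 12.7
    endloop
  endfacet
  facet normal 0.0000 -1.0000 0.0000
    outer loop
      vertex 0.0 0.0 0.0
      vertex 9.5 0.0 12.7
      vertex 0.0 0.0 12.7
    endloop
  endfacet
  facet normal 0.0000 0.4403 0.8979
    outer loop
      vertex 0.0 0.0 12.7
      vertex 9.5 0.0 12.7
      vertex 9.5 25.9 0.0
    endloop
  endfacet
  facet normal 0.0000 0.4403 0.8979
    outer loop
      vertex 0.0 0.0 12.7
      vertex 9.5 25.9 0.0
      vertex 0.0 25.9 0.0
    endloop
  endfacet
  facet normal -1.0000 0.0000 0.0000
    outer loop
      vertex 0.0 0.0 12.7
      vertex 0.0 25.9 0.0
      vertex 0.0 0.0 0.0
    endloop
  endfacet
  facet normal 1.0000 0.0000 0.0000
    outer loop
      vertex 9.5 0.0 0.0
      vertex 9.5 25.9 0.0
      vertex 9.5 0.0 12.7
    endloop
  endfacet
endsolid part

The G0 Z moves step by Δz≈1.6 mm. The G1 loops shrink linearly with z, so the solid tapers from its base footprint up to z≈12.7. Closing with a flat bottom cap and the tapered top and triangulating gives 8 facets — a wedge (ramp): 9.5 × 25.9 mm base, rising to 12.7 mm along the y=0 edge and sloping linearly to z=0 at y=25.9.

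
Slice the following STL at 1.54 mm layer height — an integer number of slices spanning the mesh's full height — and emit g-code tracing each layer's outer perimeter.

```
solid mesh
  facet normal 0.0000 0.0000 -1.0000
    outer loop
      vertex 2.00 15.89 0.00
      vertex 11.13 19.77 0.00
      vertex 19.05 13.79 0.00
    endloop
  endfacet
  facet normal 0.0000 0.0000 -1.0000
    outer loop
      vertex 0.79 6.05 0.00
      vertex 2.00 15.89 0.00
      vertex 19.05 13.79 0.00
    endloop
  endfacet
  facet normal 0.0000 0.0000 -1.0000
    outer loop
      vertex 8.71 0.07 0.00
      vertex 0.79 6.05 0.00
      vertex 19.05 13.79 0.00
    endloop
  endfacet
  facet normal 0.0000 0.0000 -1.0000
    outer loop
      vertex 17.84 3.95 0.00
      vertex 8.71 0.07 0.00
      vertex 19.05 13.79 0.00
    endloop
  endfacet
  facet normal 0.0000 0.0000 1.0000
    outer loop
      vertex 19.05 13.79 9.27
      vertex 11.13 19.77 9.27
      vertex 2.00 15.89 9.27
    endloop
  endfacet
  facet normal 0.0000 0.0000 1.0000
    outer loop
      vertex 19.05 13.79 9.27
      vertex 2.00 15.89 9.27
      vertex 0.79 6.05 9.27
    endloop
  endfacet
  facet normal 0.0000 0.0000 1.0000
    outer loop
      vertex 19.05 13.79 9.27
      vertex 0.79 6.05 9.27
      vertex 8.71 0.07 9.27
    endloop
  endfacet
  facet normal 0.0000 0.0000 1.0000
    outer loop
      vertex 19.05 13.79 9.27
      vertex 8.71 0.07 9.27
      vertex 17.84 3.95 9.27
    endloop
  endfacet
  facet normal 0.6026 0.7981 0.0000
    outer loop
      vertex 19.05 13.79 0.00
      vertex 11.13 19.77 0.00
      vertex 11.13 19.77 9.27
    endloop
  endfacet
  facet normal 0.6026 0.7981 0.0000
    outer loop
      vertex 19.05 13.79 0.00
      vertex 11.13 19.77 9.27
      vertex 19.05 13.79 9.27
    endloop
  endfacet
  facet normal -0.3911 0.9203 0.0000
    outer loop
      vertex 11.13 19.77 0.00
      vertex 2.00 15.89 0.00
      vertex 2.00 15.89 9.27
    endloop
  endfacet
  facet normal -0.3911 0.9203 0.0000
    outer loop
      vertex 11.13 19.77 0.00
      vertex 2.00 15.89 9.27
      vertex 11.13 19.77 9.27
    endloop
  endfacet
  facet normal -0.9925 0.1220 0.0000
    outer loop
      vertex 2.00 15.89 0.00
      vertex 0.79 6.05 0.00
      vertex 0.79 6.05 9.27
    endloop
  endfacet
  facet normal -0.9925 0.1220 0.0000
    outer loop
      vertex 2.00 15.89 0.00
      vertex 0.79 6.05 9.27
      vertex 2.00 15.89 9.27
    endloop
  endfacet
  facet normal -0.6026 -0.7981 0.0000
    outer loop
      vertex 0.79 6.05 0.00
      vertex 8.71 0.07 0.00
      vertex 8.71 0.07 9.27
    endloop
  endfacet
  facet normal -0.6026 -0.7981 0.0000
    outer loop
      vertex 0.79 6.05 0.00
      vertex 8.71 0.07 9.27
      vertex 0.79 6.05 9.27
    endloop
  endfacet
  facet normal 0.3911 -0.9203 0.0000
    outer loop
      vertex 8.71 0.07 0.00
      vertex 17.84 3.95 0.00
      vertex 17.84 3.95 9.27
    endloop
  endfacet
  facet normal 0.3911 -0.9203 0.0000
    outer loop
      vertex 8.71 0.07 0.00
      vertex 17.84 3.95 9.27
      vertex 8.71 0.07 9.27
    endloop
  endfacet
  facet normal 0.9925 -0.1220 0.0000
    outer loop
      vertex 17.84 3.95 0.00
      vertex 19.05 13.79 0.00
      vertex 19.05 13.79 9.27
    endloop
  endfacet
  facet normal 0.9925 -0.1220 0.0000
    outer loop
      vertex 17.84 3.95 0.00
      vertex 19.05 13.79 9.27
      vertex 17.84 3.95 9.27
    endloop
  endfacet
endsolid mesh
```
; perimeter-only toolpath
G21 ; units = mm
G90 ; absolute positioning
G28 ; home
; layer 1
G0 Z1.54
G0 X19.05 Y13.79
G1 X11.13 Y19.77
G1 X2.00 Y15.89
G1 X0.79 Y6.05
G1 X8.71 Y0.07
G1 X17.84 Y3.95
G1 X19.05 Y13.79
; layer 2
G0 Z3.09
G0 X19.05 Y13.79
G1 X11.13 Y19.77
G1 X2.00 Y15.89
G1 X0.79 Y6.05
G1 X8.71 Y0.07
G1 X17.84 Y3.95
G1 X19.05 Y13.79
; layer 3
G0 Z4.63
G0 X19.05 Y13.79
G1 X11.13 Y19.77
G1 X2.00 Y15.89
G1 X0.79 Y6.05
G1 X8.71 Y0.07
G1 X17.84 Y3.95
G1 X19.05 Y13.79
; layer 4
G0 Z6.18
G0 X19.05 Y13.79
G1 X11.13 Y19.77
G1 X2.00 Y15.89
G1 X0.79 Y6.05
G1 X8.71 Y0.07
G1 X17.84 Y3.95
G1 X19.05 Y13.79
; layer 5
G0 Z7.72
G0 X19.05 Y13.79
G1 X11.13 Y19.77
G1 X2.00 Y15.89
G1 X0.79 Y6.05
G1 X8.71 Y0.07
G1 X17.84 Y3.95
G1 X19.05 Y13.79
; layer 6
G0 Z9.27
G0 X19.05 Y13.79
G1 X11.13 Y19.77
G1 X2.00 Y15.89
G1 X0.79 Y6.05
G1 X8.71 Y0.07
G1 X17.84 Y3.95
G1 X19.05 Y13.79
M2 ; end

The solid is a regular 6-sided prism (a cylinder approximated with 6 flat sides), circumscribed radius ≈ 9.92 mm, height ≈ 9.27 mm. Slicing at Δz = 1.54 mm — 6 equal slices spanning the solid's height, so layer i sits at z = i·h/6 — gives 6 non-empty perimeters. Each is a 6-segment closed polygon; G0 lifts to the layer z and rapids to the start vertex, then G1 traces the edges.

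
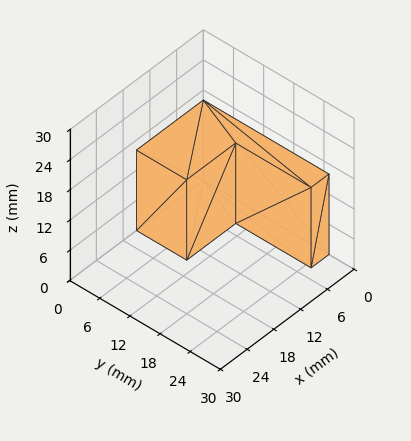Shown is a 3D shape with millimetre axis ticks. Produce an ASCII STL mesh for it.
Reading the render: the shape is an L-shaped prism: outer 15 × 25 mm, arm thicknesses ≈ 10 mm (horizontal) and 4 mm (vertical), extruded 16 mm in z (dimensions read to the nearest mm from the axis ticks). For the STL, each face is triangulated and given an outward normal.

solid part
  facet normal 0.0000 0.0000 -1.0000
    outer loop
      vertex 15.00 10.00 0.00
      vertex 15.00 0.00 0.00
      vertex 0.00 0.00 0.00
    endloop
  endfacet
  facet normal 0.0000 0.0000 -1.0000
    outer loop
      vertex 4.00 10.00 0.00
      vertex 15.00 10.00 0.00
      vertex 0.00 0.00 0.00
    endloop
  endfacet
  facet normal 0.0000 0.0000 -1.0000
    outer loop
      vertex 4.00 25.00 0.00
      vertex 4.00 10.00 0.00
      vertex 0.00 0.00 0.00
    endloop
  endfacet
  facet normal 0.0000 0.0000 -1.0000
    outer loop
      vertex 0.00 25.00 0.00
      vertex 4.00 25.00 0.00
      vertex 0.00 0.00 0.00
    endloop
  endfacet
  facet normal 0.0000 0.0000 1.0000
    outer loop
      vertex 0.00 0.00 16.00
      vertex 15.00 0.00 16.00
      vertex 15.00 10.00 16.00
    endloop
  endfacet
  facet normal 0.0000 0.0000 1.0000
    outer loop
      vertex 0.00 0.00 16.00
      vertex 15.00 10.00 16.00
      vertex 4.00 10.00 16.00
    endloop
  endfacet
  facet normal 0.0000 0.0000 1.0000
    outer loop
      vertex 0.00 0.00 16.00
      vertex 4.00 10.00 16.00
      vertex 4.00 25.00 16.00
    endloop
  endfacet
  facet normal 0.0000 0.0000 1.0000
    outer loop
      vertex 0.00 0.00 16.00
      vertex 4.00 25.00 16.00
      vertex 0.00 25.00 16.00
    endloop
  endfacet
  facet normal 0.0000 -1.0000 0.0000
    outer loop
      vertex 0.00 0.00 0.00
      vertex 15.00 0.00 0.00
      vertex 15.00 0.00 16.00
    endloop
  endfacet
  facet normal 0.0000 -1.0000 0.0000
    outer loop
      vertex 0.00 0.00 0.00
      vertex 15.00 0.00 16.00
      vertex 0.00 0.00 16.00
    endloop
  endfacet
  facet normal 1.0000 0.0000 0.0000
    outer loop
      vertex 15.00 0.00 0.00
      vertex 15.00 10.00 0.00
      vertex 15.00 10.00 16.00
    endloop
  endfacet
  facet normal 1.0000 0.0000 0.0000
    outer loop
      vertex 15.00 0.00 0.00
      vertex 15.00 10.00 16.00
      vertex 15.00 0.00 16.00
    endloop
  endfacet
  facet normal 0.0000 1.0000 0.0000
    outer loop
      vertex 15.00 10.00 0.00
      vertex 4.00 10.00 0.00
      vertex 4.00 10.00 16.00
    endloop
  endfacet
  facet normal 0.0000 1.0000 0.0000
    outer loop
      vertex 15.00 10.00 0.00
      vertex 4.00 10.00 16.00
      vertex 15.00 10.00 16.00
    endloop
  endfacet
  facet normal 1.0000 0.0000 0.0000
    outer loop
      vertex 4.00 10.00 0.00
      vertex 4.00 25.00 0.00
      vertex 4.00 25.00 16.00
    endloop
  endfacet
  facet normal 1.0000 0.0000 0.0000
    outer loop
      vertex 4.00 10.00 0.00
      vertex 4.00 25.00 16.00
      vertex 4.00 10.00 16.00
    endloop
  endfacet
  facet normal 0.0000 1.0000 0.0000
    outer loop
      vertex 4.00 25.00 0.00
      vertex 0.00 25.00 0.00
      vertex 0.00 25.00 16.00
    endloop
  endfacet
  facet normal 0.0000 1.0000 0.0000
    outer loop
      vertex 4.00 25.00 0.00
      vertex 0.00 25.00 16.00
      vertex 4.00 25.00 16.00
    endloop
  endfacet
  facet normal -1.0000 0.0000 0.0000
    outer loop
      vertex 0.00 25.00 0.00
      vertex 0.00 0.00 0.00
      vertex 0.00 0.00 16.00
    endloop
  endfacet
  facet normal -1.0000 0.0000 0.0000
    outer loop
      vertex 0.00 25.00 0.00
      vertex 0.00 0.00 16.00
      vertex 0.00 25.00 16.00
    endloop
  endfacet
endsolid part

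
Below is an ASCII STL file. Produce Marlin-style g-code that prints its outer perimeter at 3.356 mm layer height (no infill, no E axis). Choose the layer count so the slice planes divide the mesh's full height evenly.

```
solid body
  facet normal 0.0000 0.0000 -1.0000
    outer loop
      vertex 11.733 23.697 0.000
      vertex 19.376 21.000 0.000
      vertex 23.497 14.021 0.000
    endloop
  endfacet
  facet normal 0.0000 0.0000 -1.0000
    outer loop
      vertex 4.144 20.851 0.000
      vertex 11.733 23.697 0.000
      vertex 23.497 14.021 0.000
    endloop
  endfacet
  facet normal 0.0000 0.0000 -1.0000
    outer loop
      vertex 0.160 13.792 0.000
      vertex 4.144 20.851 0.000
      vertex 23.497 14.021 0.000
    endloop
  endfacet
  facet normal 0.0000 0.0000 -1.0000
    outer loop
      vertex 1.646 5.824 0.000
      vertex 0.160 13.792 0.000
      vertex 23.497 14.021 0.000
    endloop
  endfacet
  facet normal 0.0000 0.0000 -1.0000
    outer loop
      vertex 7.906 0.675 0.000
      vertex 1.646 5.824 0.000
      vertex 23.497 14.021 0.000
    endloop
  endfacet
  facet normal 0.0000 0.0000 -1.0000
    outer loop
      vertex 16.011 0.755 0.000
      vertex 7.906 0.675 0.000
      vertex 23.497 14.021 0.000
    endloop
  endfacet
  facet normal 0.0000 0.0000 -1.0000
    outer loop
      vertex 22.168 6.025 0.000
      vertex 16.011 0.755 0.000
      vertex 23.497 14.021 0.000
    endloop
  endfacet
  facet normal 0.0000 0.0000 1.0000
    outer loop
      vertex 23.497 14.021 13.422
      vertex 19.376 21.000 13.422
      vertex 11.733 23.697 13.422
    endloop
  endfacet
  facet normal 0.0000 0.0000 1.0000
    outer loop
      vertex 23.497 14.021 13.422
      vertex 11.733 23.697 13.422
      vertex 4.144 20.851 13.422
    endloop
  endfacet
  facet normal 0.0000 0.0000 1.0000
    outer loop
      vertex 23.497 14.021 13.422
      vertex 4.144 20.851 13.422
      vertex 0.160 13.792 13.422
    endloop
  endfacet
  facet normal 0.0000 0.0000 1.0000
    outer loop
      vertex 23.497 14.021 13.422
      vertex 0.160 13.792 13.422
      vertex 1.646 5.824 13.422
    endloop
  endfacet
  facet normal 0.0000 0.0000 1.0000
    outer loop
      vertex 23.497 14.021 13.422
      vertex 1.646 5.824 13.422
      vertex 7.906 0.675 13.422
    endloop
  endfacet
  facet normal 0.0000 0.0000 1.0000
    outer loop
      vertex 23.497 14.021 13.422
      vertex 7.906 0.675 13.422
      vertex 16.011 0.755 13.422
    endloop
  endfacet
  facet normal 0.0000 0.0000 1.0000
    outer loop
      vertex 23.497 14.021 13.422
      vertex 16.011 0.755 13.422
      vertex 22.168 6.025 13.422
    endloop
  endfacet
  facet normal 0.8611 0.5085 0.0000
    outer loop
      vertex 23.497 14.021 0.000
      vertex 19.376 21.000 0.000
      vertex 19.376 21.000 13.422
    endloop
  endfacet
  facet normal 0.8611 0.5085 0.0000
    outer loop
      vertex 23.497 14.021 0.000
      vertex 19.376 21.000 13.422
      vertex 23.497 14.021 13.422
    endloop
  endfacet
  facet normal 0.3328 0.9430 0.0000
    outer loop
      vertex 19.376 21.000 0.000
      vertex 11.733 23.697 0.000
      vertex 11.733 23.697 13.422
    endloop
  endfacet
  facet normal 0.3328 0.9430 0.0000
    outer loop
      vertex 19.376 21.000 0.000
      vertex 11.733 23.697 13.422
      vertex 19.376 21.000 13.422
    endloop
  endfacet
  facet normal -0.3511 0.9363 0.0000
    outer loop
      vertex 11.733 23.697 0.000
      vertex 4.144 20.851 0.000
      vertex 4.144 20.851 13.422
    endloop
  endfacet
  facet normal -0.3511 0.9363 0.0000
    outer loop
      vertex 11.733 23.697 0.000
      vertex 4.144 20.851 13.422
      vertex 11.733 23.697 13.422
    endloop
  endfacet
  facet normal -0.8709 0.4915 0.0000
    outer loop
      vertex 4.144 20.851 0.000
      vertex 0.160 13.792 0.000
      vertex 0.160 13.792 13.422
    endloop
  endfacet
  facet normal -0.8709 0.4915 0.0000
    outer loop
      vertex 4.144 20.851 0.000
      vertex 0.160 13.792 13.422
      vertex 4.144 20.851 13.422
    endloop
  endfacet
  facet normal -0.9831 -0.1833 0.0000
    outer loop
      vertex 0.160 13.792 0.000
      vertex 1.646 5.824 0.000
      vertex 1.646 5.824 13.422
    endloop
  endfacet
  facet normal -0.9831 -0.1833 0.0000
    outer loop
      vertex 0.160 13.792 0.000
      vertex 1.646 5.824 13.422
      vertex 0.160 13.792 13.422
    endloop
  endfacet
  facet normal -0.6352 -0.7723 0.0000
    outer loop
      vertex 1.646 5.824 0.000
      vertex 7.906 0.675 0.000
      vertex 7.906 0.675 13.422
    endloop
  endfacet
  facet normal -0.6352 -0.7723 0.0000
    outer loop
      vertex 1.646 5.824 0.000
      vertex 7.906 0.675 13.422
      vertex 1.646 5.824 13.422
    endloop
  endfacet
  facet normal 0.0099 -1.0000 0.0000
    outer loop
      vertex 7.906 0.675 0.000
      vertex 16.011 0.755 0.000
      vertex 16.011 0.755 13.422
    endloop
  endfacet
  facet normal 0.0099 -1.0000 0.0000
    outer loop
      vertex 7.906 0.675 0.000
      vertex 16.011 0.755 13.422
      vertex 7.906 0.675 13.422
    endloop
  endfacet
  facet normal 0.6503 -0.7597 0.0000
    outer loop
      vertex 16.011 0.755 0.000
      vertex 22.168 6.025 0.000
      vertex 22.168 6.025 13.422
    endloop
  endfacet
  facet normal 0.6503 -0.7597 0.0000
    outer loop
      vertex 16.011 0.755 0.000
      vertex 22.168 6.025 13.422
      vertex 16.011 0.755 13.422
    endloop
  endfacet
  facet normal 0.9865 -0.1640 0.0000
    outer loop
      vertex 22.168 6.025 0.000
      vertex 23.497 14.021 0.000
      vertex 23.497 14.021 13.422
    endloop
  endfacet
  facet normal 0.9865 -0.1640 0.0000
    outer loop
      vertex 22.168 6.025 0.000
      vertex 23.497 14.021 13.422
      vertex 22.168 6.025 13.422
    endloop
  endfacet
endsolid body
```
; perimeter-only toolpath
G21 ; units = mm
G90 ; absolute positioning
G28 ; home
; layer 1
G0 Z3.356
G0 X23.497 Y14.021
G1 X19.376 Y21.000
G1 X11.733 Y23.697
G1 X4.144 Y20.851
G1 X0.160 Y13.792
G1 X1.646 Y5.824
G1 X7.906 Y0.675
G1 X16.011 Y0.755
G1 X22.168 Y6.025
G1 X23.497 Y14.021
; layer 2
G0 Z6.711
G0 X23.497 Y14.021
G1 X19.376 Y21.000
G1 X11.733 Y23.697
G1 X4.144 Y20.851
G1 X0.160 Y13.792
G1 X1.646 Y5.824
G1 X7.906 Y0.675
G1 X16.011 Y0.755
G1 X22.168 Y6.025
G1 X23.497 Y14.021
; layer 3
G0 Z10.067
G0 X23.497 Y14.021
G1 X19.376 Y21.000
G1 X11.733 Y23.697
G1 X4.144 Y20.851
G1 X0.160 Y13.792
G1 X1.646 Y5.824
G1 X7.906 Y0.675
G1 X16.011 Y0.755
G1 X22.168 Y6.025
G1 X23.497 Y14.021
; layer 4
G0 Z13.422
G0 X23.497 Y14.021
G1 X19.376 Y21.000
G1 X11.733 Y23.697
G1 X4.144 Y20.851
G1 X0.160 Y13.792
G1 X1.646 Y5.824
G1 X7.906 Y0.675
G1 X16.011 Y0.755
G1 X22.168 Y6.025
G1 X23.497 Y14.021
M2 ; end

The solid is a regular 9-sided prism (a cylinder approximated with 9 flat sides), circumscribed radius ≈ 11.8 mm, height ≈ 13.4 mm. Slicing at Δz = 3.356 mm — 4 equal slices spanning the solid's height, so layer i sits at z = i·h/4 — gives 4 non-empty perimeters. Each is a 9-segment closed polygon; G0 lifts to the layer z and rapids to the start vertex, then G1 traces the edges.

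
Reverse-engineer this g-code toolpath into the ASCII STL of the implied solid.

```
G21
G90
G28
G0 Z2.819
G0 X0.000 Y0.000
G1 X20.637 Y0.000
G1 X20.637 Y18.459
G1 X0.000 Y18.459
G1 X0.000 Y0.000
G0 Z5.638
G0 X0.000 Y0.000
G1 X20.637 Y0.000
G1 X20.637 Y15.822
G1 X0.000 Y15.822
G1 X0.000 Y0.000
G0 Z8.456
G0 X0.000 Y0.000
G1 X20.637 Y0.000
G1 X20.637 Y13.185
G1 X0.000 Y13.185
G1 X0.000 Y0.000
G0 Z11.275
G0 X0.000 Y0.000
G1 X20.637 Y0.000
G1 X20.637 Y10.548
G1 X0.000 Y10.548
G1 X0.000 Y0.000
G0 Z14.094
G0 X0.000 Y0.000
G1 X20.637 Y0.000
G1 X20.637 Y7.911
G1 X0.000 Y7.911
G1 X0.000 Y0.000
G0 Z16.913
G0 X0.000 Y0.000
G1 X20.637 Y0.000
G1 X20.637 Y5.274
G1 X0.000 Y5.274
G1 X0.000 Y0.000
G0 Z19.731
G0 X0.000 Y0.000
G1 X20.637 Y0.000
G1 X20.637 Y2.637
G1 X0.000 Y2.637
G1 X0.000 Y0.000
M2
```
solid part
  facet normal 0.0000 0.0000 -1.0000
    outer loop
      vertex 20.637 21.096 0.000
      vertex 20.637 0.000 0.000
      vertex 0.000 0.000 0.000
    endloop
  endfacet
  facet normal 0.0000 0.0000 -1.0000
    outer loop
      vertex 0.000 21.096 0.000
      vertex 20.637 21.096 0.000
      vertex 0.000 0.000 0.000
    endloop
  endfacet
  facet normal 0.0000 -1.0000 0.0000
    outer loop
      vertex 0.000 0.000 0.000
      vertex 20.637 0.000 0.000
      vertex 20.637 0.000 22.550
    endloop
  endfacet
  facet normal 0.0000 -1.0000 0.0000
    outer loop
      vertex 0.000 0.000 0.000
      vertex 20.637 0.000 22.550
      vertex 0.000 0.000 22.550
    endloop
  endfacet
  facet normal 0.0000 0.7303 0.6832
    outer loop
      vertex 0.000 0.000 22.550
      vertex 20.637 0.000 22.550
      vertex 20.637 21.096 0.000
    endloop
  endfacet
  facet normal 0.0000 0.7303 0.6832
    outer loop
      vertex 0.000 0.000 22.550
      vertex 20.637 21.096 0.000
      vertex 0.000 21.096 0.000
    endloop
  endfacet
  facet normal -1.0000 0.0000 0.0000
    outer loop
      vertex 0.000 0.000 22.550
      vertex 0.000 21.096 0.000
      vertex 0.000 0.000 0.000
    endloop
  endfacet
  facet normal 1.0000 0.0000 0.0000
    outer loop
      vertex 20.637 0.000 0.000
      vertex 20.637 21.096 0.000
      vertex 20.637 0.000 22.550
    endloop
  endfacet
endsolid part

The G0 Z moves step by Δz≈2.819 mm. The G1 loops shrink linearly with z, so the solid tapers from its base footprint up to z≈22.6. Closing with a flat bottom cap and the tapered top and triangulating gives 8 facets — a wedge (ramp): 20.6 × 21.1 mm base, rising to 22.6 mm along the y=0 edge and sloping linearly to z=0 at y=21.1.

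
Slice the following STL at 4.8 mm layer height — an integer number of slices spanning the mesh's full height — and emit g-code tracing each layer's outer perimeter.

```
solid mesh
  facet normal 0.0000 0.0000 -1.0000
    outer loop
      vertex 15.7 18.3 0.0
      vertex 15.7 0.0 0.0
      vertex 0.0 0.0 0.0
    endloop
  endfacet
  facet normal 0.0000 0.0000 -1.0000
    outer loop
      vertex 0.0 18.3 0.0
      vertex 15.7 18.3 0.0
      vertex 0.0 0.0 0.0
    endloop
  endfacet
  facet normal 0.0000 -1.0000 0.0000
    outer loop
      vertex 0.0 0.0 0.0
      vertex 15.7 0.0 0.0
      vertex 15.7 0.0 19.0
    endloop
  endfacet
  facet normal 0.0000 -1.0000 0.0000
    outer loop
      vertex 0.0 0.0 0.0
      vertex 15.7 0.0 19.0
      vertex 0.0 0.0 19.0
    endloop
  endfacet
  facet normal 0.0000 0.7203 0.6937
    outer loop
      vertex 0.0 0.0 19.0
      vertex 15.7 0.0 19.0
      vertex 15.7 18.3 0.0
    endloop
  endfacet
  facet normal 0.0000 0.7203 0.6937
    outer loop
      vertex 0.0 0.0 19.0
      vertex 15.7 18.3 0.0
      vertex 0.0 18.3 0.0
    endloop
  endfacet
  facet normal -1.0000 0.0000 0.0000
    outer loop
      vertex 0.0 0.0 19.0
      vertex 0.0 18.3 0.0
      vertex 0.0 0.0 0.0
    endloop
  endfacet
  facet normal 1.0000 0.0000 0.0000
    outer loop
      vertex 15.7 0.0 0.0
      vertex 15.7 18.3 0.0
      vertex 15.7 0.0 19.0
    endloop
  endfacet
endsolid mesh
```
; perimeter-only toolpath
G21 ; units = mm
G90 ; absolute positioning
G28 ; home
; layer 1
G0 Z4.8
G0 X0.0 Y0.0
G1 X15.7 Y0.0
G1 X15.7 Y13.7
G1 X0.0 Y13.7
G1 X0.0 Y0.0
; layer 2
G0 Z9.5
G0 X0.0 Y0.0
G1 X15.7 Y0.0
G1 X15.7 Y9.2
G1 X0.0 Y9.2
G1 X0.0 Y0.0
; layer 3
G0 Z14.2
G0 X0.0 Y0.0
G1 X15.7 Y0.0
G1 X15.7 Y4.6
G1 X0.0 Y4.6
G1 X0.0 Y0.0
M2 ; end

The solid is a wedge (ramp): 15.7 × 18.3 mm base, rising to 19 mm along the y=0 edge and sloping linearly to z=0 at y=18.3. Slicing at Δz = 4.8 mm — 4 equal slices spanning the solid's height, so layer i sits at z = i·h/4 — gives 3 non-empty perimeters. Each is a 4-segment closed polygon; G0 lifts to the layer z and rapids to the start vertex, then G1 traces the edges. The cross-section shrinks linearly with z (the slice at the apex is degenerate and omitted).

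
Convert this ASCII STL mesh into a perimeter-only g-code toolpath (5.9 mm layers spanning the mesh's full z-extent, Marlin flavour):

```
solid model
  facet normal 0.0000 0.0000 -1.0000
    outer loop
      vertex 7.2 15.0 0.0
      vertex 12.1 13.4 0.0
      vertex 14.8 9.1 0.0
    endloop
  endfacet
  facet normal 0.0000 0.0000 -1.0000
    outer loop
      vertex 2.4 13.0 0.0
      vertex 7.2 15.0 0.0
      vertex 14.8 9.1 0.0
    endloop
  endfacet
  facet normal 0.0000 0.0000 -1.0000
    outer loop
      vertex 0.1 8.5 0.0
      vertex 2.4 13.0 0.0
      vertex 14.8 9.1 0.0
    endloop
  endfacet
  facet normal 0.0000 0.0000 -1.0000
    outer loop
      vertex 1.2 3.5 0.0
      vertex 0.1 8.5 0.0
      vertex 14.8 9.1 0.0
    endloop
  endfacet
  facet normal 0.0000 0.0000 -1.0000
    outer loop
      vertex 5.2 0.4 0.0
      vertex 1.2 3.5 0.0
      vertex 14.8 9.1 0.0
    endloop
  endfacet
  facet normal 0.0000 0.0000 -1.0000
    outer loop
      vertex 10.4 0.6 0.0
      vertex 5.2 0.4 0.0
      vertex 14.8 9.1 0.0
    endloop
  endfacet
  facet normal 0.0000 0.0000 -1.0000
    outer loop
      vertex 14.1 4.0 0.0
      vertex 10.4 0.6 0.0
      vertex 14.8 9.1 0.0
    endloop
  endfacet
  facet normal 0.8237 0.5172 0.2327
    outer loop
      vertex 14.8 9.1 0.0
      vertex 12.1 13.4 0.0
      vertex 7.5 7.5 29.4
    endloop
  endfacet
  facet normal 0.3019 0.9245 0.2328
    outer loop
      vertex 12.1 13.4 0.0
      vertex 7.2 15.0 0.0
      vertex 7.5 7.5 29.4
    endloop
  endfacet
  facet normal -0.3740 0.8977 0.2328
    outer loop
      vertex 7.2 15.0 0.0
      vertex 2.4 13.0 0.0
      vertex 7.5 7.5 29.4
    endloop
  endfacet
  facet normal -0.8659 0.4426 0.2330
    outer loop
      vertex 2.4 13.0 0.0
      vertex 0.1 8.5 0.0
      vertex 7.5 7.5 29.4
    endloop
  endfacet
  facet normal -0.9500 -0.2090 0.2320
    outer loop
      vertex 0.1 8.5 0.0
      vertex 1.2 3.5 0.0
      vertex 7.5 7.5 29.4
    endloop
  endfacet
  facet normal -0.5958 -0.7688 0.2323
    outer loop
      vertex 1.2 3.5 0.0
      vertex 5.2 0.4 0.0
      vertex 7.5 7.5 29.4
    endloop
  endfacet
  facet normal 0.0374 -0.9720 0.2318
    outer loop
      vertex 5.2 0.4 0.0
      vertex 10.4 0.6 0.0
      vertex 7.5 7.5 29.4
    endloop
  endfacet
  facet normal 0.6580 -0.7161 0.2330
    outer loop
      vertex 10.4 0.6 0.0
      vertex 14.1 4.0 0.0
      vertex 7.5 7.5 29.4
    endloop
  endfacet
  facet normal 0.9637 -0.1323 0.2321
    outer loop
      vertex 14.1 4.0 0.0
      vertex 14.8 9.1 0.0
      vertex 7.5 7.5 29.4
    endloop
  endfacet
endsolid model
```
; perimeter-only toolpath
G21 ; units = mm
G90 ; absolute positioning
G28 ; home
; layer 1
G0 Z5.9
G0 X13.3 Y8.8
G1 X11.2 Y12.2
G1 X7.3 Y13.5
G1 X3.4 Y11.9
G1 X1.6 Y8.3
G1 X2.5 Y4.3
G1 X5.7 Y1.8
G1 X9.8 Y2.0
G1 X12.8 Y4.7
G1 X13.3 Y8.8
; layer 2
G0 Z11.8
G0 X11.9 Y8.5
G1 X10.3 Y11.0
G1 X7.3 Y12.0
G1 X4.4 Y10.8
G1 X3.1 Y8.1
G1 X3.7 Y5.1
G1 X6.1 Y3.2
G1 X9.2 Y3.4
G1 X11.5 Y5.4
G1 X11.9 Y8.5
; layer 3
G0 Z17.6
G0 X10.4 Y8.1
G1 X9.3 Y9.9
G1 X7.4 Y10.5
G1 X5.5 Y9.7
G1 X4.5 Y7.9
G1 X5.0 Y5.9
G1 X6.6 Y4.7
G1 X8.7 Y4.7
G1 X10.1 Y6.1
G1 X10.4 Y8.1
; layer 4
G0 Z23.5
G0 X9.0 Y7.8
G1 X8.4 Y8.7
G1 X7.4 Y9.0
G1 X6.5 Y8.6
G1 X6.0 Y7.7
G1 X6.2 Y6.7
G1 X7.0 Y6.1
G1 X8.1 Y6.1
G1 X8.8 Y6.8
G1 X9.0 Y7.8
M2 ; end

The solid is a regular 9-sided pyramid, base circumscribed radius ≈ 7.5 mm, apex at z ≈ 29.4 mm. Slicing at Δz = 5.9 mm — 5 equal slices spanning the solid's height, so layer i sits at z = i·h/5 — gives 4 non-empty perimeters. Each is a 9-segment closed polygon; G0 lifts to the layer z and rapids to the start vertex, then G1 traces the edges. The cross-section shrinks linearly with z (the slice at the apex is degenerate and omitted).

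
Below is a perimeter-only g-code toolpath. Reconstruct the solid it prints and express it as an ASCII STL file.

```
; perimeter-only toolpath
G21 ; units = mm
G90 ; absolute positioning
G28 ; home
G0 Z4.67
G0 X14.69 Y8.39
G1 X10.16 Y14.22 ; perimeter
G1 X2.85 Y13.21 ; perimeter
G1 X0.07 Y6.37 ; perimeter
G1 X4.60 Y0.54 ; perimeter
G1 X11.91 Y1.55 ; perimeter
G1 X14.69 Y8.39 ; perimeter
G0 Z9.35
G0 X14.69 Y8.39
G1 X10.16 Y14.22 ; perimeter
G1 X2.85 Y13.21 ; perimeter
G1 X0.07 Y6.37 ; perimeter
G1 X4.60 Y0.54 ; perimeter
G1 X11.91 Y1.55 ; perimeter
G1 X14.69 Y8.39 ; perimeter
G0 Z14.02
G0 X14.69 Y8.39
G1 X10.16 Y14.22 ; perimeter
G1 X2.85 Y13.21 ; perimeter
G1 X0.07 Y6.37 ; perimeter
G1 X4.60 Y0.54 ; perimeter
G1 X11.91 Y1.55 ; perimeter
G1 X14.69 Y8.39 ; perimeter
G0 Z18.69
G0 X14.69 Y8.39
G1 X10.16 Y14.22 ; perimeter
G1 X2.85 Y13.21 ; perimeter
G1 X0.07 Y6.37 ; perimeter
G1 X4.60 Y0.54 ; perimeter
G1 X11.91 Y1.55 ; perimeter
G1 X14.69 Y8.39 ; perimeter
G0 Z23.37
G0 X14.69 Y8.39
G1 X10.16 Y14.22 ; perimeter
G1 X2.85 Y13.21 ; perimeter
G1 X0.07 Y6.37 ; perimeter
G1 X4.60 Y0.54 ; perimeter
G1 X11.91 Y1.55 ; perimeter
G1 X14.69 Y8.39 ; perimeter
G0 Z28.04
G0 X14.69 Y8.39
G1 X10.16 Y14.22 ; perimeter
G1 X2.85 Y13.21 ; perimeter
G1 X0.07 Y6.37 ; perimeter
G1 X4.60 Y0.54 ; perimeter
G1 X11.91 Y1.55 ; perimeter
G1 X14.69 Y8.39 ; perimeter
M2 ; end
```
solid part
  facet normal 0.0000 0.0000 -1.0000
    outer loop
      vertex 2.85 13.21 0.00
      vertex 10.16 14.22 0.00
      vertex 14.69 8.39 0.00
    endloop
  endfacet
  facet normal 0.0000 0.0000 -1.0000
    outer loop
      vertex 0.07 6.37 0.00
      vertex 2.85 13.21 0.00
      vertex 14.69 8.39 0.00
    endloop
  endfacet
  facet normal 0.0000 0.0000 -1.0000
    outer loop
      vertex 4.60 0.54 0.00
      vertex 0.07 6.37 0.00
      vertex 14.69 8.39 0.00
    endloop
  endfacet
  facet normal 0.0000 0.0000 -1.0000
    outer loop
      vertex 11.91 1.55 0.00
      vertex 4.60 0.54 0.00
      vertex 14.69 8.39 0.00
    endloop
  endfacet
  facet normal 0.0000 0.0000 1.0000
    outer loop
      vertex 14.69 8.39 28.04
      vertex 10.16 14.22 28.04
      vertex 2.85 13.21 28.04
    endloop
  endfacet
  facet normal 0.0000 0.0000 1.0000
    outer loop
      vertex 14.69 8.39 28.04
      vertex 2.85 13.21 28.04
      vertex 0.07 6.37 28.04
    endloop
  endfacet
  facet normal 0.0000 0.0000 1.0000
    outer loop
      vertex 14.69 8.39 28.04
      vertex 0.07 6.37 28.04
      vertex 4.60 0.54 28.04
    endloop
  endfacet
  facet normal 0.0000 0.0000 1.0000
    outer loop
      vertex 14.69 8.39 28.04
      vertex 4.60 0.54 28.04
      vertex 11.91 1.55 28.04
    endloop
  endfacet
  facet normal 0.7896 0.6136 0.0000
    outer loop
      vertex 14.69 8.39 0.00
      vertex 10.16 14.22 0.00
      vertex 10.16 14.22 28.04
    endloop
  endfacet
  facet normal 0.7896 0.6136 0.0000
    outer loop
      vertex 14.69 8.39 0.00
      vertex 10.16 14.22 28.04
      vertex 14.69 8.39 28.04
    endloop
  endfacet
  facet normal -0.1369 0.9906 0.0000
    outer loop
      vertex 10.16 14.22 0.00
      vertex 2.85 13.21 0.00
      vertex 2.85 13.21 28.04
    endloop
  endfacet
  facet normal -0.1369 0.9906 0.0000
    outer loop
      vertex 10.16 14.22 0.00
      vertex 2.85 13.21 28.04
      vertex 10.16 14.22 28.04
    endloop
  endfacet
  facet normal -0.9264 0.3765 0.0000
    outer loop
      vertex 2.85 13.21 0.00
      vertex 0.07 6.37 0.00
      vertex 0.07 6.37 28.04
    endloop
  endfacet
  facet normal -0.9264 0.3765 0.0000
    outer loop
      vertex 2.85 13.21 0.00
      vertex 0.07 6.37 28.04
      vertex 2.85 13.21 28.04
    endloop
  endfacet
  facet normal -0.7896 -0.6136 0.0000
    outer loop
      vertex 0.07 6.37 0.00
      vertex 4.60 0.54 0.00
      vertex 4.60 0.54 28.04
    endloop
  endfacet
  facet normal -0.7896 -0.6136 0.0000
    outer loop
      vertex 0.07 6.37 0.00
      vertex 4.60 0.54 28.04
      vertex 0.07 6.37 28.04
    endloop
  endfacet
  facet normal 0.1369 -0.9906 0.0000
    outer loop
      vertex 4.60 0.54 0.00
      vertex 11.91 1.55 0.00
      vertex 11.91 1.55 28.04
    endloop
  endfacet
  facet normal 0.1369 -0.9906 0.0000
    outer loop
      vertex 4.60 0.54 0.00
      vertex 11.91 1.55 28.04
      vertex 4.60 0.54 28.04
    endloop
  endfacet
  facet normal 0.9264 -0.3765 0.0000
    outer loop
      vertex 11.91 1.55 0.00
      vertex 14.69 8.39 0.00
      vertex 14.69 8.39 28.04
    endloop
  endfacet
  facet normal 0.9264 -0.3765 0.0000
    outer loop
      vertex 11.91 1.55 0.00
      vertex 14.69 8.39 28.04
      vertex 11.91 1.55 28.04
    endloop
  endfacet
endsolid part

The G0 Z moves step by Δz≈4.67 mm. Every layer's G1 loop is the same polygon, so the solid is a straight extrusion of it from z=0 to z≈28. Closing with flat bottom and top caps and triangulating gives 20 facets — a regular 6-sided prism (a cylinder approximated with 6 flat sides), circumscribed radius ≈ 7.38 mm, height ≈ 28 mm.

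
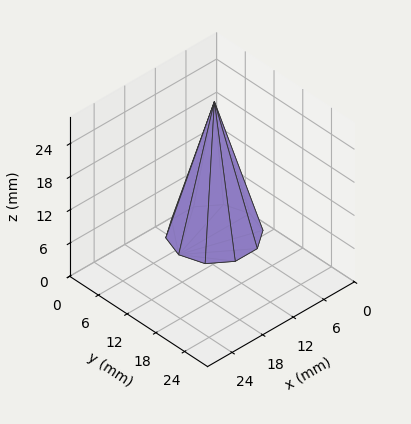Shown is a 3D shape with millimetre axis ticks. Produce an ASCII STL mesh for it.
Reading the render: the shape is a regular 10-sided pyramid, base circumscribed radius ≈ 7 mm, apex at z ≈ 24 mm (dimensions read to the nearest mm from the axis ticks). For the STL, each face is triangulated and given an outward normal.

solid part
  facet normal 0.0000 0.0000 -1.0000
    outer loop
      vertex 9.16 13.66 0.00
      vertex 12.66 11.11 0.00
      vertex 14.00 7.00 0.00
    endloop
  endfacet
  facet normal 0.0000 0.0000 -1.0000
    outer loop
      vertex 4.84 13.66 0.00
      vertex 9.16 13.66 0.00
      vertex 14.00 7.00 0.00
    endloop
  endfacet
  facet normal 0.0000 0.0000 -1.0000
    outer loop
      vertex 1.34 11.11 0.00
      vertex 4.84 13.66 0.00
      vertex 14.00 7.00 0.00
    endloop
  endfacet
  facet normal 0.0000 0.0000 -1.0000
    outer loop
      vertex 0.00 7.00 0.00
      vertex 1.34 11.11 0.00
      vertex 14.00 7.00 0.00
    endloop
  endfacet
  facet normal 0.0000 0.0000 -1.0000
    outer loop
      vertex 1.34 2.89 0.00
      vertex 0.00 7.00 0.00
      vertex 14.00 7.00 0.00
    endloop
  endfacet
  facet normal 0.0000 0.0000 -1.0000
    outer loop
      vertex 4.84 0.34 0.00
      vertex 1.34 2.89 0.00
      vertex 14.00 7.00 0.00
    endloop
  endfacet
  facet normal 0.0000 0.0000 -1.0000
    outer loop
      vertex 9.16 0.34 0.00
      vertex 4.84 0.34 0.00
      vertex 14.00 7.00 0.00
    endloop
  endfacet
  facet normal 0.0000 0.0000 -1.0000
    outer loop
      vertex 12.66 2.89 0.00
      vertex 9.16 0.34 0.00
      vertex 14.00 7.00 0.00
    endloop
  endfacet
  facet normal 0.9162 0.2987 0.2672
    outer loop
      vertex 14.00 7.00 0.00
      vertex 12.66 11.11 0.00
      vertex 7.00 7.00 24.00
    endloop
  endfacet
  facet normal 0.5674 0.7788 0.2672
    outer loop
      vertex 12.66 11.11 0.00
      vertex 9.16 13.66 0.00
      vertex 7.00 7.00 24.00
    endloop
  endfacet
  facet normal 0.0000 0.9636 0.2674
    outer loop
      vertex 9.16 13.66 0.00
      vertex 4.84 13.66 0.00
      vertex 7.00 7.00 24.00
    endloop
  endfacet
  facet normal -0.5674 0.7788 0.2672
    outer loop
      vertex 4.84 13.66 0.00
      vertex 1.34 11.11 0.00
      vertex 7.00 7.00 24.00
    endloop
  endfacet
  facet normal -0.9162 0.2987 0.2672
    outer loop
      vertex 1.34 11.11 0.00
      vertex 0.00 7.00 0.00
      vertex 7.00 7.00 24.00
    endloop
  endfacet
  facet normal -0.9162 -0.2987 0.2672
    outer loop
      vertex 0.00 7.00 0.00
      vertex 1.34 2.89 0.00
      vertex 7.00 7.00 24.00
    endloop
  endfacet
  facet normal -0.5674 -0.7788 0.2672
    outer loop
      vertex 1.34 2.89 0.00
      vertex 4.84 0.34 0.00
      vertex 7.00 7.00 24.00
    endloop
  endfacet
  facet normal 0.0000 -0.9636 0.2674
    outer loop
      vertex 4.84 0.34 0.00
      vertex 9.16 0.34 0.00
      vertex 7.00 7.00 24.00
    endloop
  endfacet
  facet normal 0.5674 -0.7788 0.2672
    outer loop
      vertex 9.16 0.34 0.00
      vertex 12.66 2.89 0.00
      vertex 7.00 7.00 24.00
    endloop
  endfacet
  facet normal 0.9162 -0.2987 0.2672
    outer loop
      vertex 12.66 2.89 0.00
      vertex 14.00 7.00 0.00
      vertex 7.00 7.00 24.00
    endloop
  endfacet
endsolid part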